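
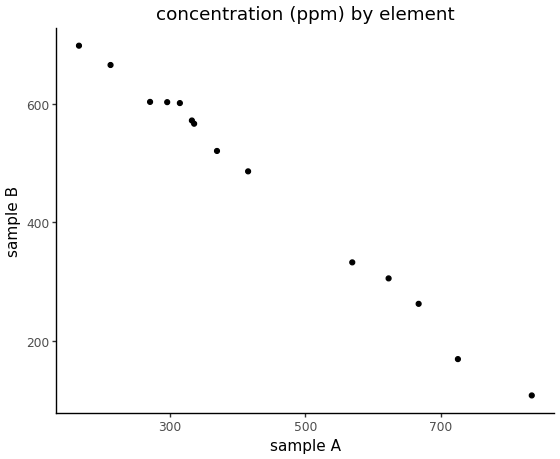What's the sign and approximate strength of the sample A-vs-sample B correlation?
negative, strong

Points are negatively correlated; strong (|r| ≈ 1.0).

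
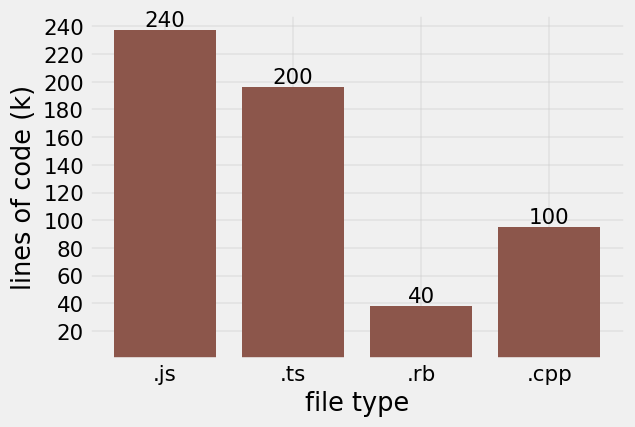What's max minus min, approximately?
Max .js ≈ 240, min .rb ≈ 40; range ≈ 200.

≈ 200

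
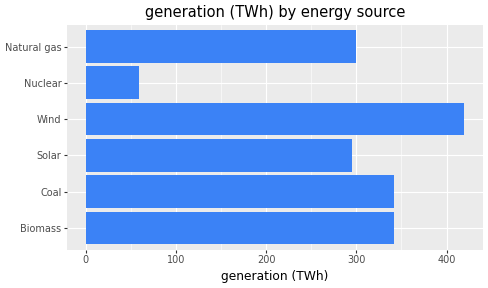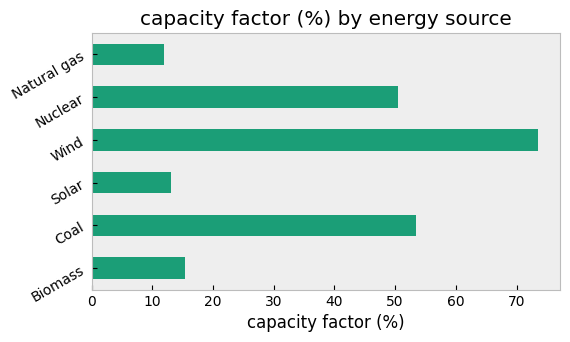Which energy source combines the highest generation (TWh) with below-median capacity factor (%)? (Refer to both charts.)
Chart 2 median capacity factor (%) ≈ 30; below-median energy sources: Biomass, Solar, Natural gas. Among those, Biomass has the highest generation (TWh) (≈ 350).

Biomass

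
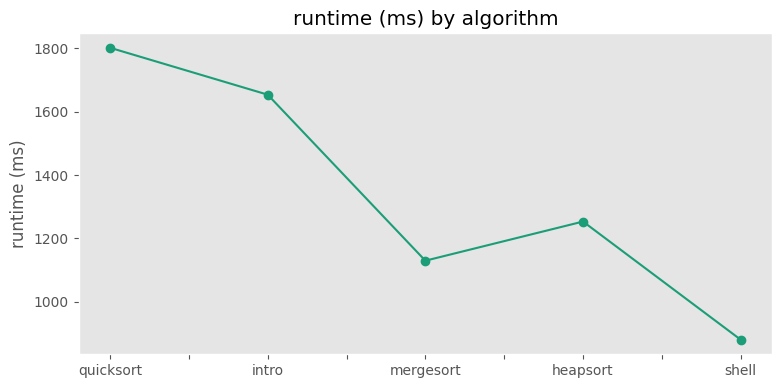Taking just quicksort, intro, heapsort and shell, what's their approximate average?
(1800 + 1700 + 1300 + 900) / 4 ≈ 1425.

≈ 1425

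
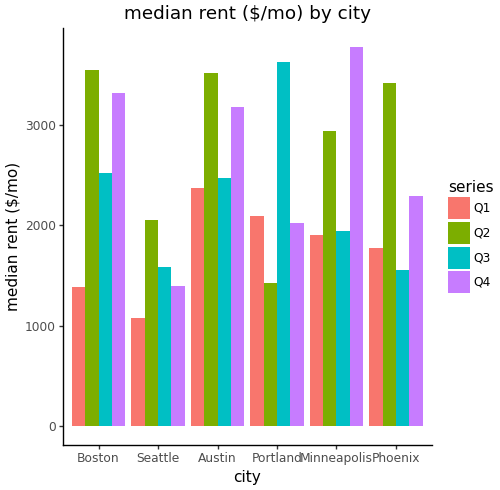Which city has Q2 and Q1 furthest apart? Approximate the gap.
Boston: Q2 ≈ 3500, Q1 ≈ 1500 → gap ≈ 2000. Next-largest (Phoenix) is only ≈ 1500.

Boston, ≈ 2000 $/mo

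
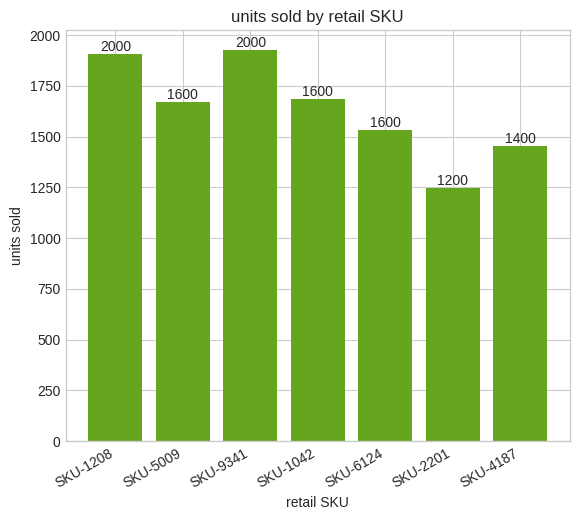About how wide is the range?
Max SKU-9341 ≈ 2000, min SKU-2201 ≈ 1200; range ≈ 800.

≈ 800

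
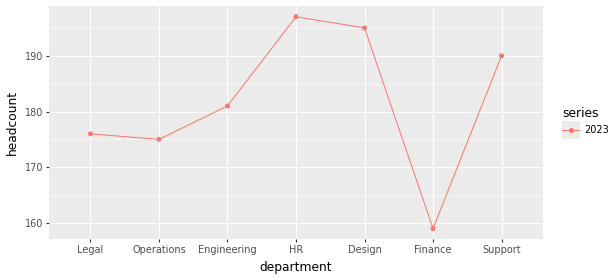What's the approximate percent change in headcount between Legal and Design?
Legal ≈ 175, Design ≈ 195; (195 − 175) / 175 ≈ +11.4%.

≈ +11.4%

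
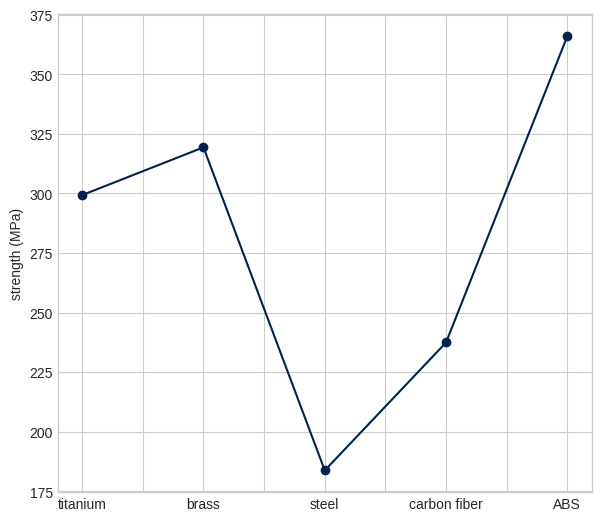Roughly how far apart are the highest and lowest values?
≈ 180

Max ABS ≈ 360, min steel ≈ 180; range ≈ 180.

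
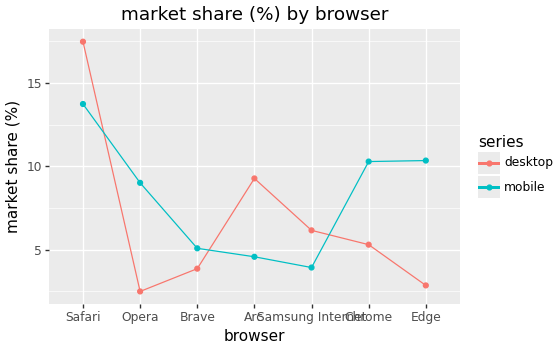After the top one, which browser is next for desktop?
Arc

Top 3 for desktop: Safari ≈ 18, Arc ≈ 10, Samsung Internet ≈ 6.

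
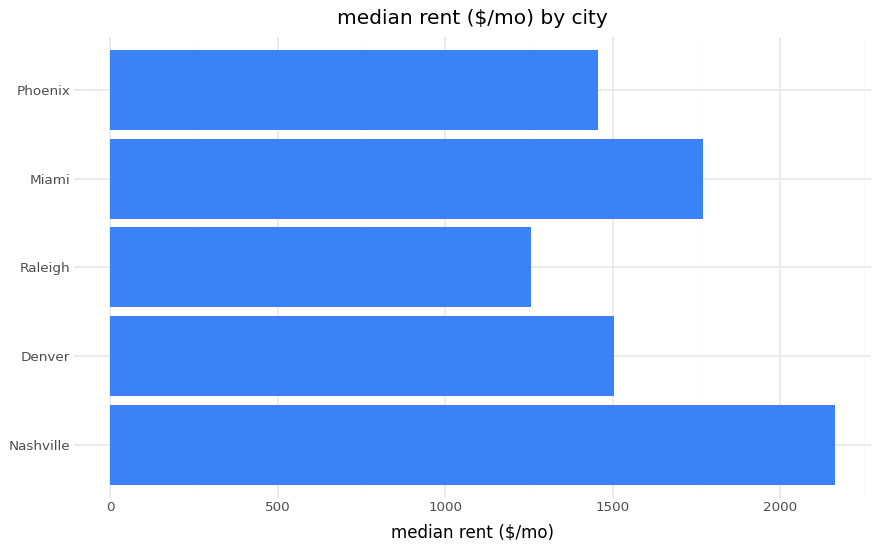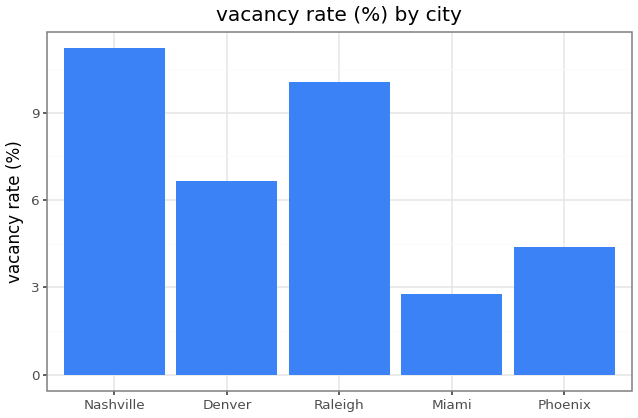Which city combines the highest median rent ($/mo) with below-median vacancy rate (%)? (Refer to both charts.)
Miami

Chart 2 median vacancy rate (%) ≈ 6; below-median cities: Miami, Phoenix. Among those, Miami has the highest median rent ($/mo) (≈ 1800).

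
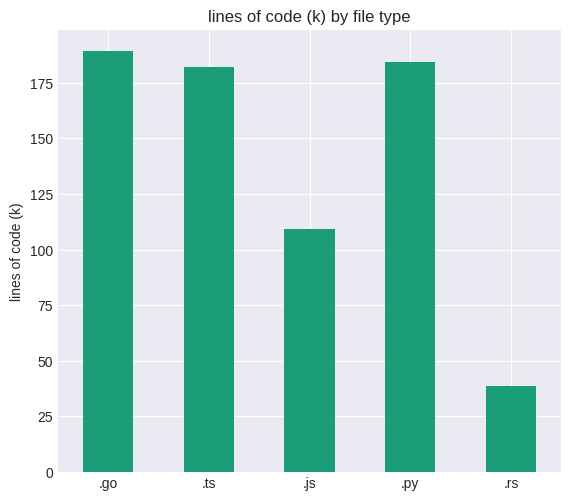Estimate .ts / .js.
≈ 1.8×

.ts ≈ 180, .js ≈ 100; 180/100 ≈ 1.8.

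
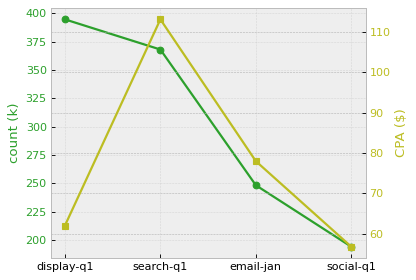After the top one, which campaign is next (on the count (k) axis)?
search-q1

Top 3 (on the count (k) axis): display-q1 ≈ 400, search-q1 ≈ 360, email-jan ≈ 240.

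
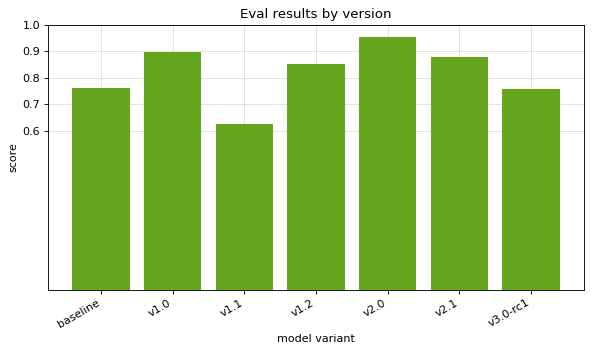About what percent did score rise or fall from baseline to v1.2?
baseline ≈ 0.8, v1.2 ≈ 0.9; (0.9 − 0.8) / 0.8 ≈ +12.5%.

≈ +12.5%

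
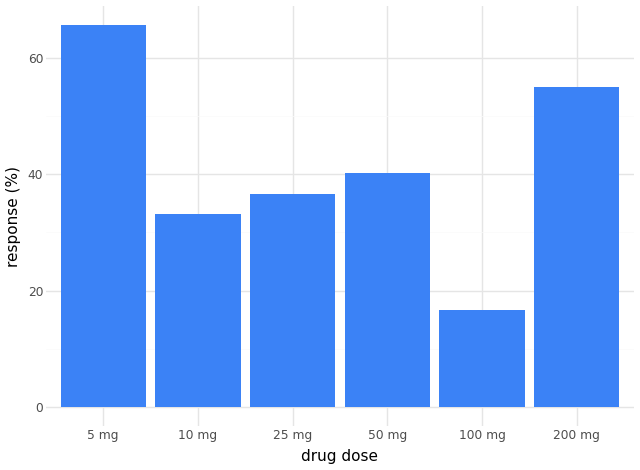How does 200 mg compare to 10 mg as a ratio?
≈ 1.67×

200 mg ≈ 50, 10 mg ≈ 30; 50/30 ≈ 1.67.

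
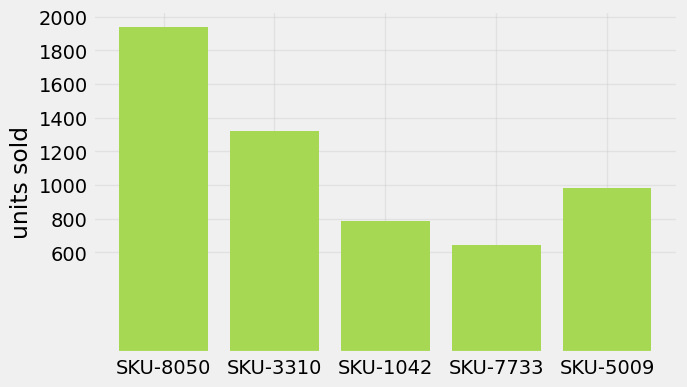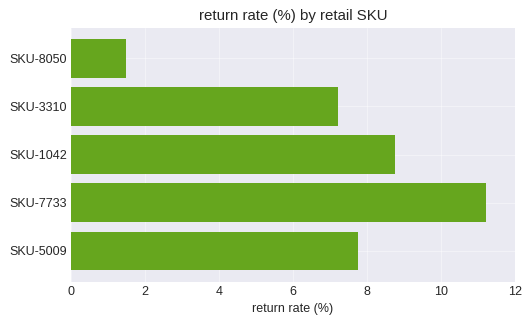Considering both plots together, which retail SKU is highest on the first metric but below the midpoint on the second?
Chart 2 median return rate (%) ≈ 8; below-median retail SKUs: SKU-8050, SKU-3310. Among those, SKU-8050 has the highest units sold (≈ 2000).

SKU-8050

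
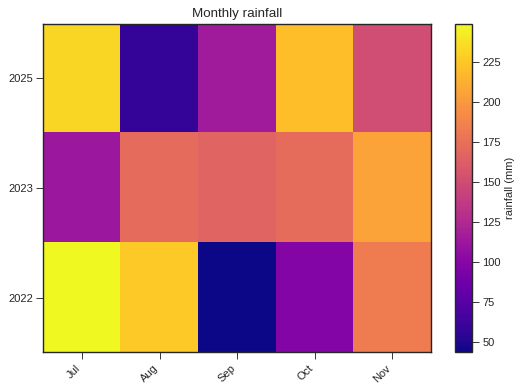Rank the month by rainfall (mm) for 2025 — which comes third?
Top 4 for 2025: Jul ≈ 240, Oct ≈ 220, Nov ≈ 160, Sep ≈ 120.

Nov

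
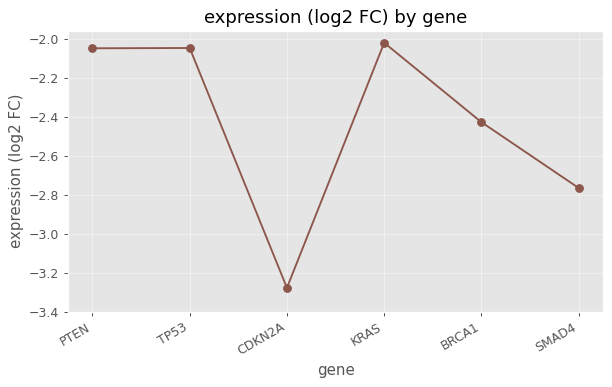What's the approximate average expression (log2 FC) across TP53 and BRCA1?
≈ -2.2

(-2.0 + -2.4) / 2 ≈ -2.2.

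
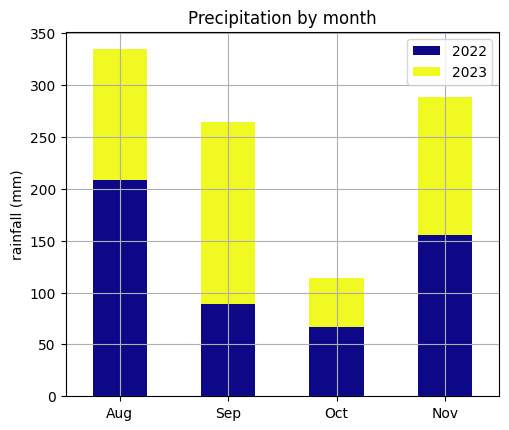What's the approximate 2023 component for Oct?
2023 top ≈ 100, bottom ≈ 50; segment ≈ 50.

≈ 50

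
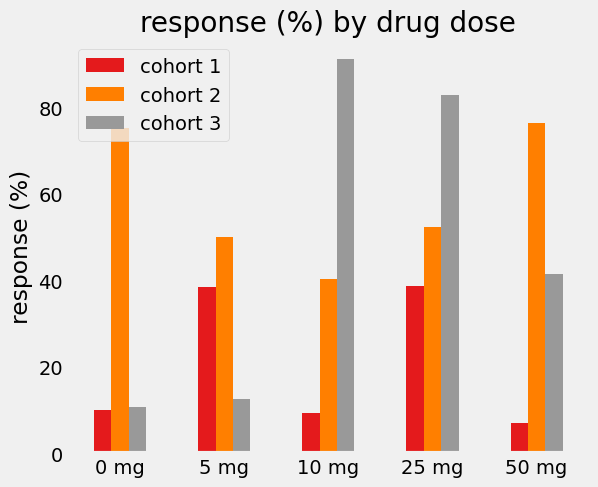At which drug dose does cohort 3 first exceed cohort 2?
5 mg: cohort 3 ≈ 10 vs cohort 2 ≈ 50 (not yet); 10 mg: cohort 3 ≈ 90 vs cohort 2 ≈ 40 (first crossover).

10 mg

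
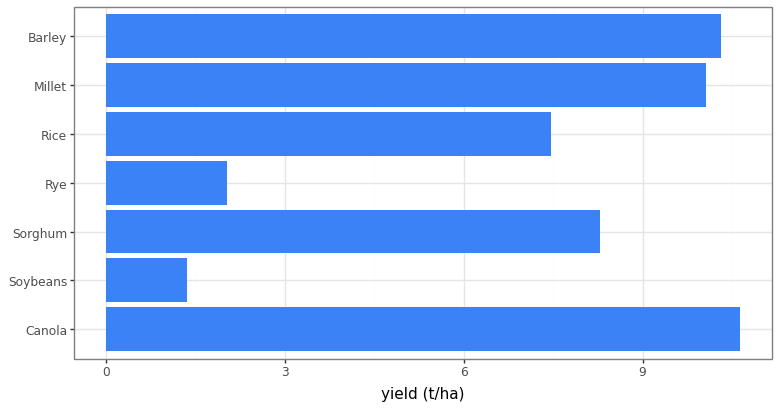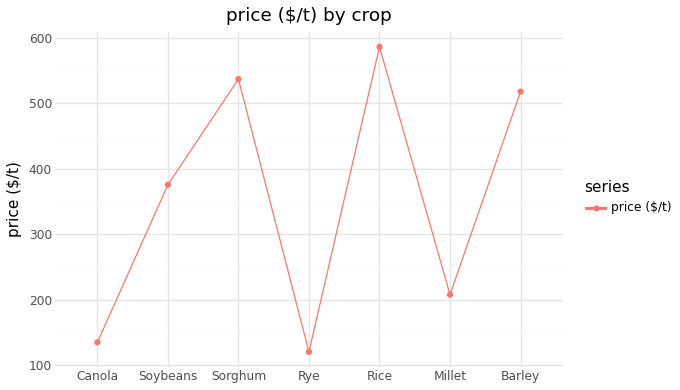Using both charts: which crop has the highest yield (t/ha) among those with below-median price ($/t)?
Canola

Chart 2 median price ($/t) ≈ 400; below-median crops: Canola, Rye, Millet. Among those, Canola has the highest yield (t/ha) (≈ 11).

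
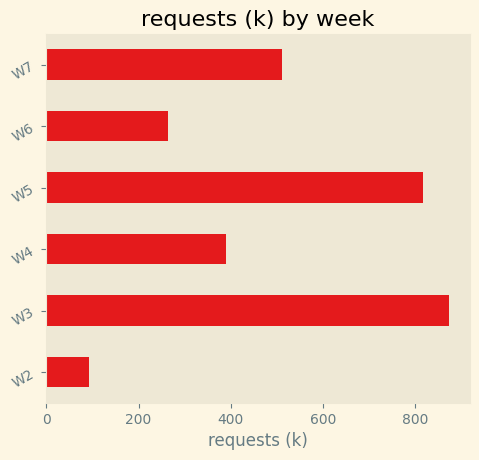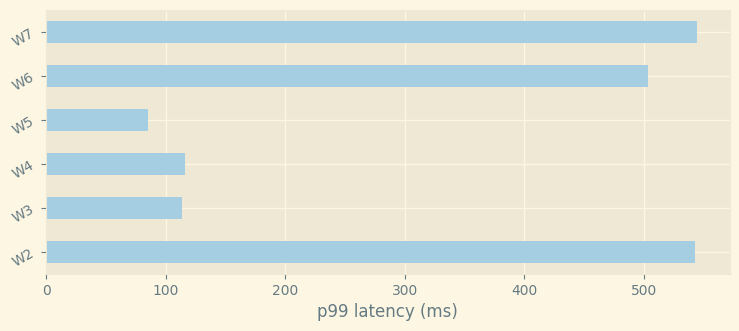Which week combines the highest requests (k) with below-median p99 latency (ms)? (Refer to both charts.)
W3

Chart 2 median p99 latency (ms) ≈ 300; below-median weeks: W3, W4, W5. Among those, W3 has the highest requests (k) (≈ 900).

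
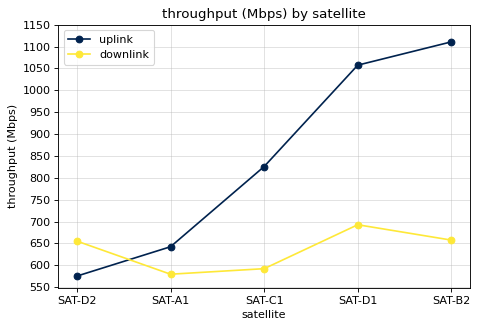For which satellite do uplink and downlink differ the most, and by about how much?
SAT-B2, ≈ 450 Mbps

SAT-B2: uplink ≈ 1100, downlink ≈ 650 → gap ≈ 450. Next-largest (SAT-D1) is only ≈ 350.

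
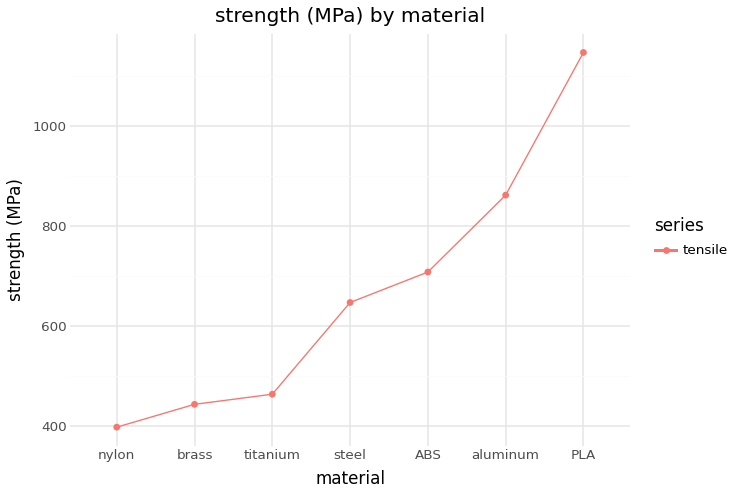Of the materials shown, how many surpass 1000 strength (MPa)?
1

Above 1000: PLA.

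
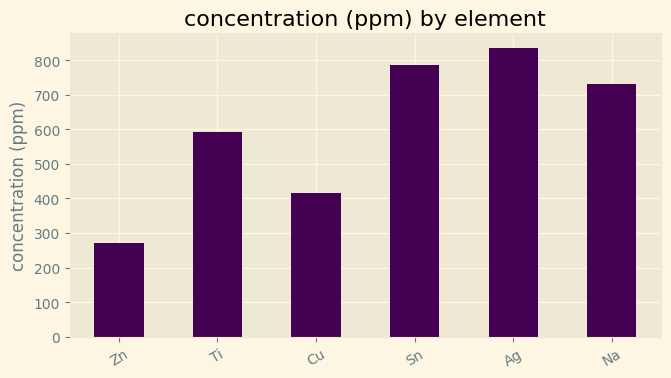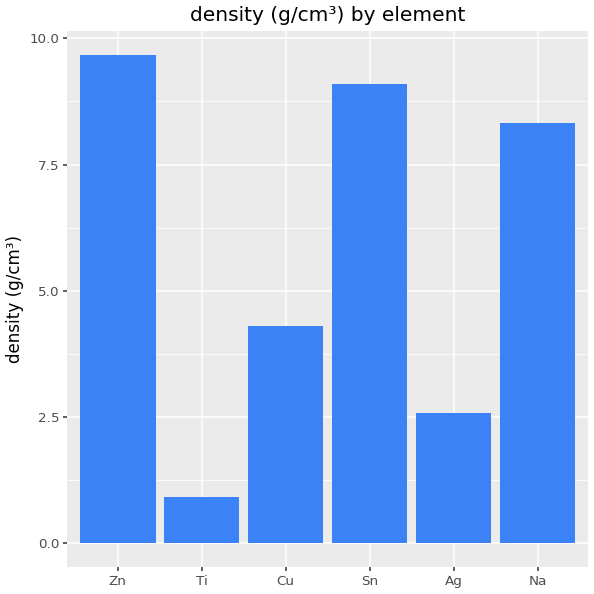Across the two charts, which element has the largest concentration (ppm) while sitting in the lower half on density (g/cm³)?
Ag

Chart 2 median density (g/cm³) ≈ 6; below-median elements: Ti, Cu, Ag. Among those, Ag has the highest concentration (ppm) (≈ 800).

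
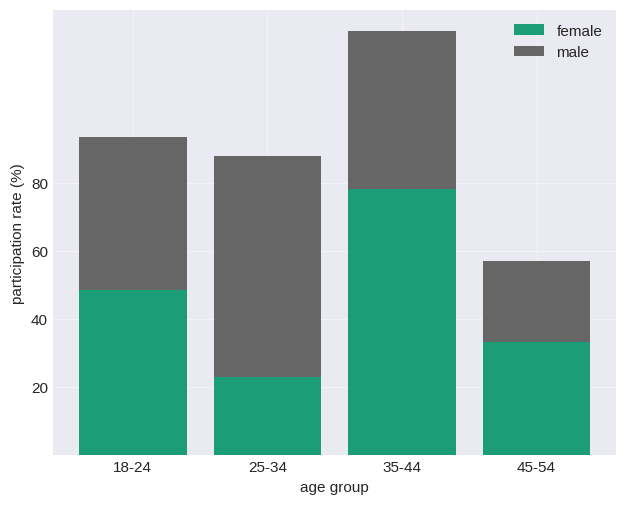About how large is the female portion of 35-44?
≈ 80

female top ≈ 80, bottom ≈ 0; segment ≈ 80.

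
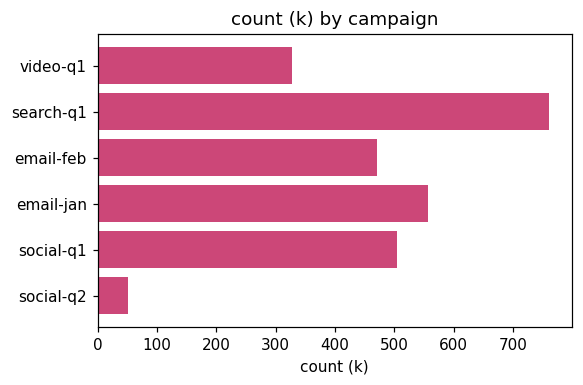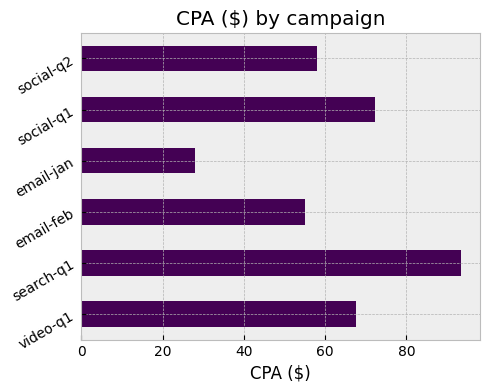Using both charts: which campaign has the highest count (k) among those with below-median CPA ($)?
Chart 2 median CPA ($) ≈ 60; below-median campaigns: email-feb, email-jan, social-q2. Among those, email-jan has the highest count (k) (≈ 600).

email-jan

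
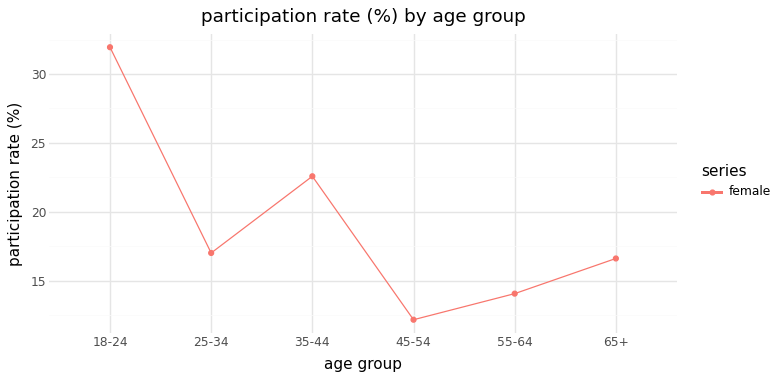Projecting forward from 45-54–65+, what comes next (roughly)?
Last three: 12, 14, 16 → slope ≈ 2/step → next ≈ 18.

≈ 18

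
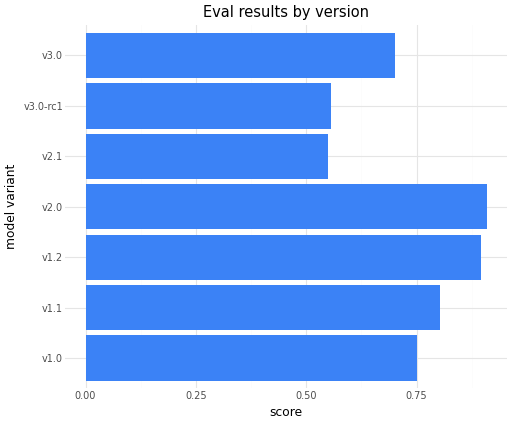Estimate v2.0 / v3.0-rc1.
v2.0 ≈ 0.9, v3.0-rc1 ≈ 0.6; 0.9/0.6 ≈ 1.5.

≈ 1.5×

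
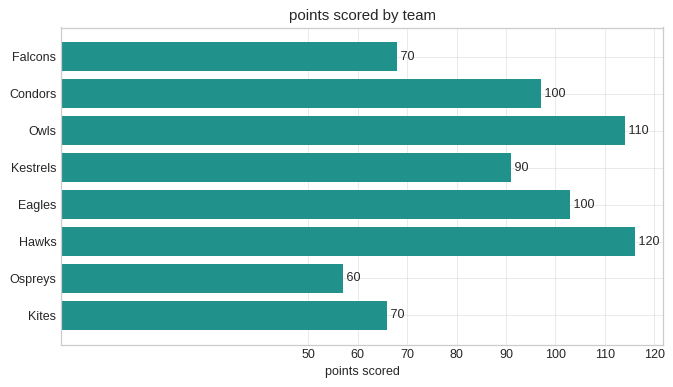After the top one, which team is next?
Owls

Top 3: Hawks ≈ 120, Owls ≈ 110, Eagles ≈ 100.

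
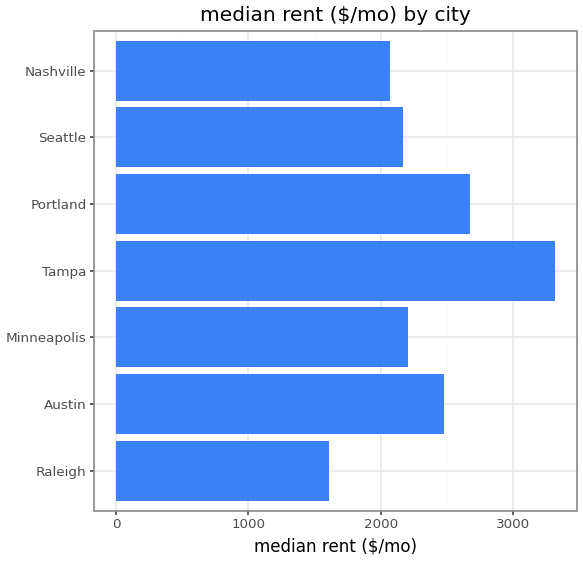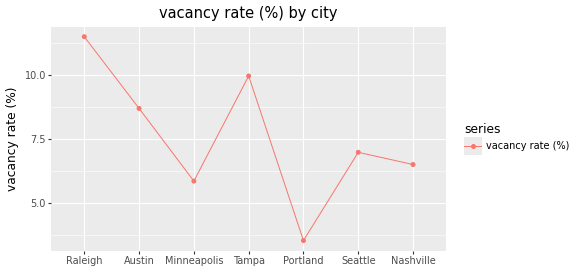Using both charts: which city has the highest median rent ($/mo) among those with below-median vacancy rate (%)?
Chart 2 median vacancy rate (%) ≈ 6; below-median cities: Minneapolis, Portland, Nashville. Among those, Portland has the highest median rent ($/mo) (≈ 2500).

Portland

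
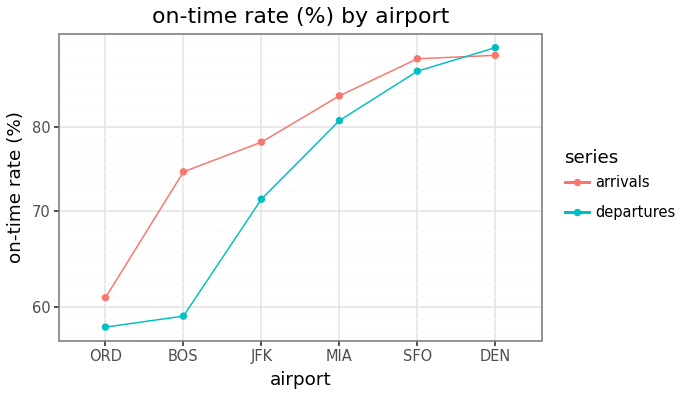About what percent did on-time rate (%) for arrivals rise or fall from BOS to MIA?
≈ +13.3%

BOS ≈ 75, MIA ≈ 85; (85 − 75) / 75 ≈ +13.3%.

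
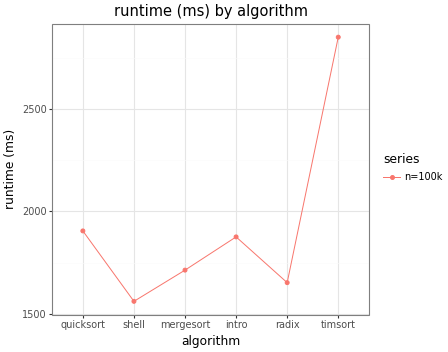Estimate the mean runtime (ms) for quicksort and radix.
≈ 1800

(2000 + 1600) / 2 ≈ 1800.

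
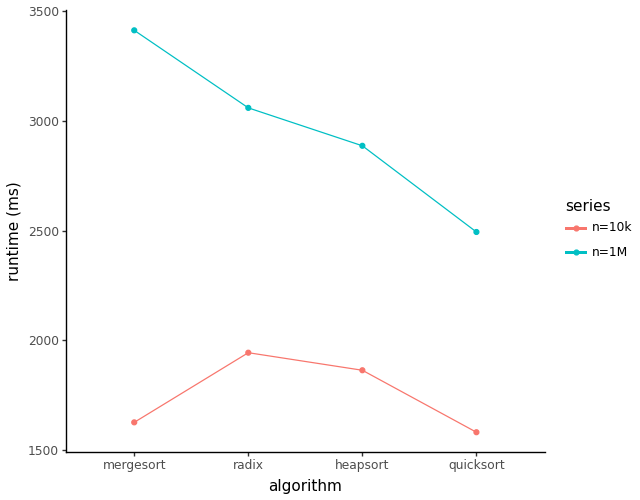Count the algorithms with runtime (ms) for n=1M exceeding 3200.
Above 3200: mergesort.

1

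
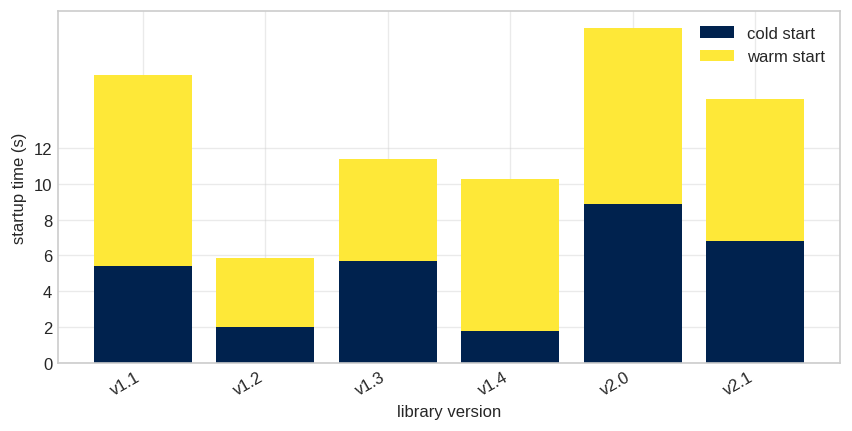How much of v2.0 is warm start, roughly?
warm start top ≈ 18, bottom ≈ 8; segment ≈ 10.

≈ 10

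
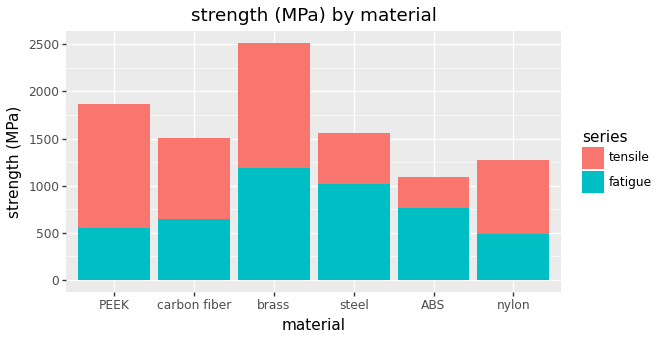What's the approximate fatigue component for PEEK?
fatigue top ≈ 500, bottom ≈ 0; segment ≈ 500.

≈ 500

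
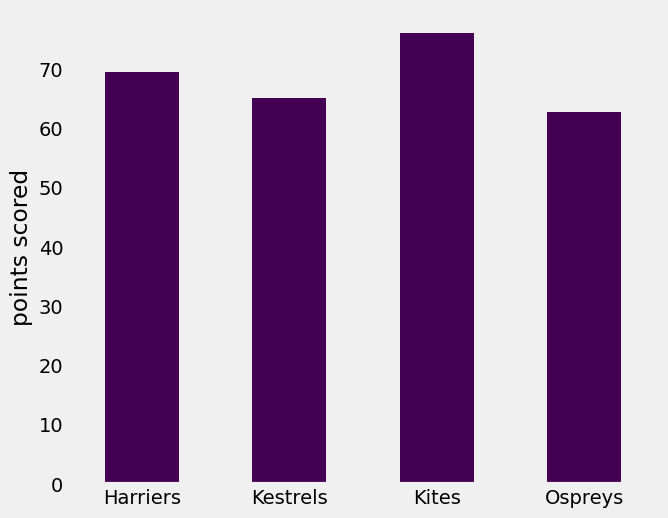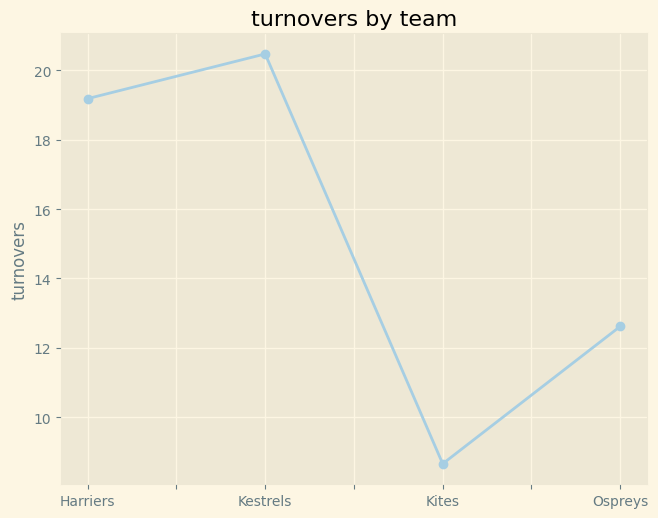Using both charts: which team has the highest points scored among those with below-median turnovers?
Chart 2 median turnovers ≈ 16; below-median teams: Kites, Ospreys. Among those, Kites has the highest points scored (≈ 80).

Kites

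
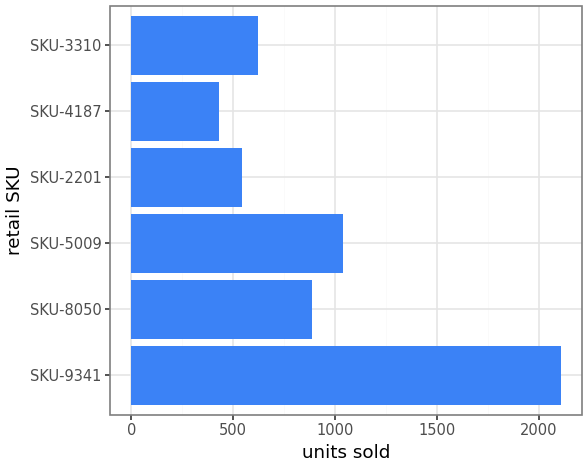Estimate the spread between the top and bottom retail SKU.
Max SKU-9341 ≈ 2200, min SKU-4187 ≈ 400; range ≈ 1800.

≈ 1800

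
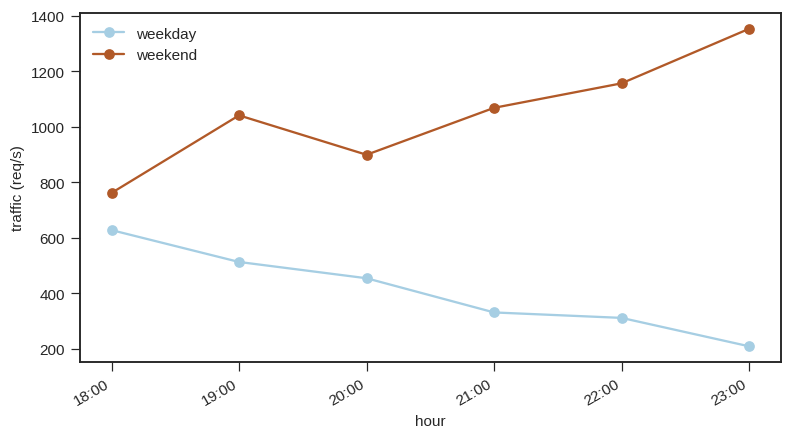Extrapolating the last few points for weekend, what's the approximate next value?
≈ 1550

Last three: 1100, 1200, 1400 → slope ≈ 150/step → next ≈ 1550.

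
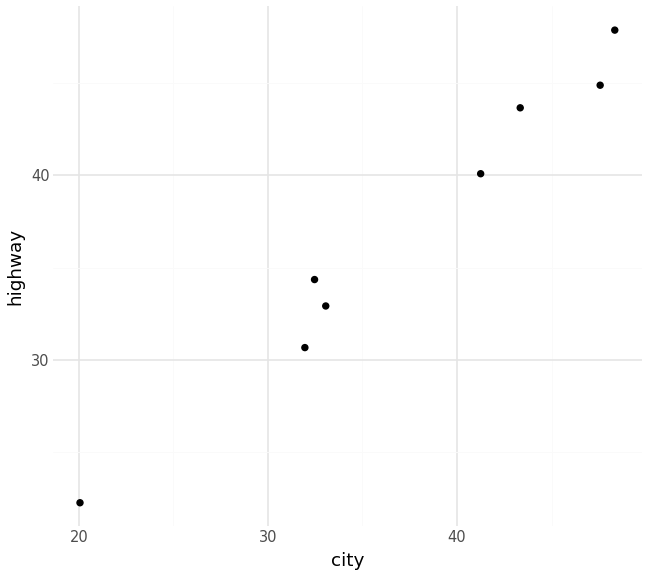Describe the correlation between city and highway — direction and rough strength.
positive, strong

Points are positively correlated; strong (|r| ≈ 1.0).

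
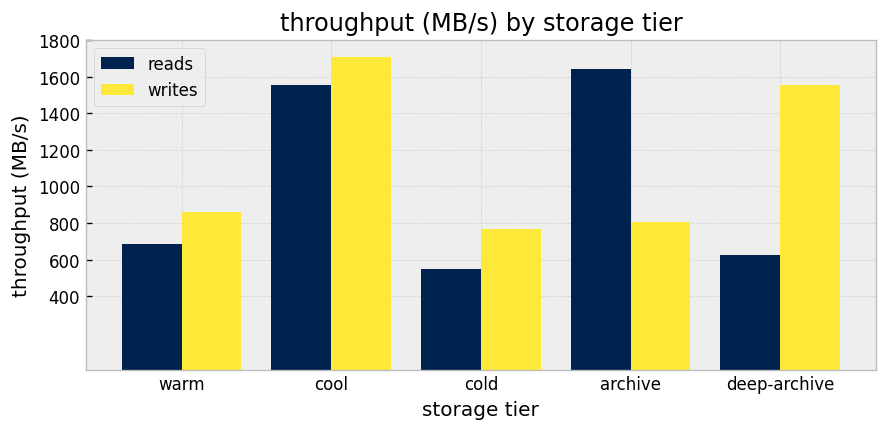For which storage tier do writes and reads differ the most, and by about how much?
deep-archive: writes ≈ 1600, reads ≈ 600 → gap ≈ 1000. Next-largest (archive) is only ≈ 800.

deep-archive, ≈ 1000 MB/s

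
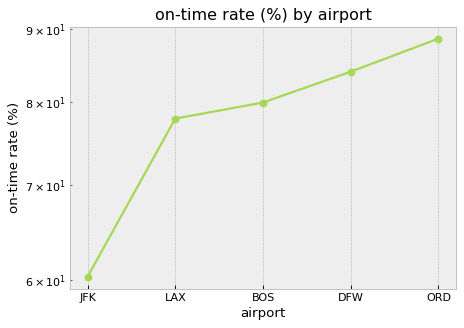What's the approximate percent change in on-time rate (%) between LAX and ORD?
≈ +12.5%

LAX ≈ 80, ORD ≈ 90; (90 − 80) / 80 ≈ +12.5%.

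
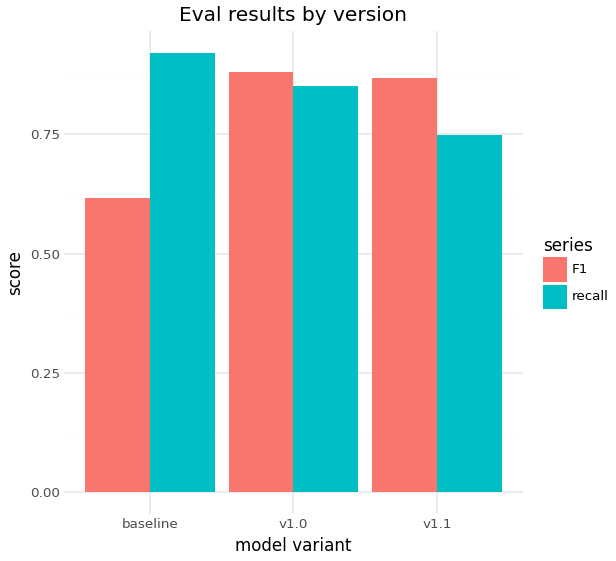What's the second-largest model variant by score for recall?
Top 3 for recall: baseline ≈ 0.9, v1.0 ≈ 0.8, v1.1 ≈ 0.7.

v1.0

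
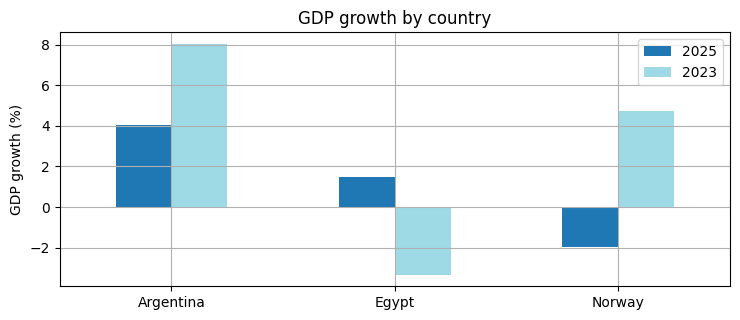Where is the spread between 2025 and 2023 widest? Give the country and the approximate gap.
Norway, ≈ 7 %

Norway: 2025 ≈ -2, 2023 ≈ 5 → gap ≈ 7. Next-largest (Egypt) is only ≈ 4.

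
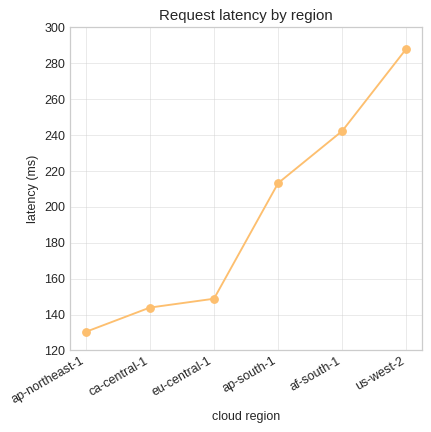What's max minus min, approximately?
≈ 140

Max us-west-2 ≈ 280, min ap-northeast-1 ≈ 140; range ≈ 140.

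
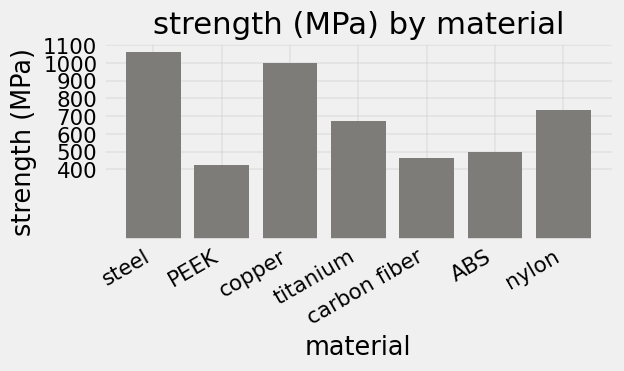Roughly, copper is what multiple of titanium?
copper ≈ 1000, titanium ≈ 700; 1000/700 ≈ 1.43.

≈ 1.43×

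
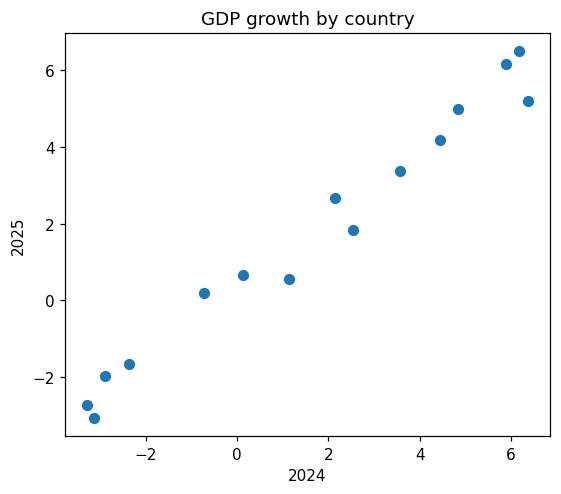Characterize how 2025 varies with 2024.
Points are positively correlated; strong (|r| ≈ 1.0).

positive, strong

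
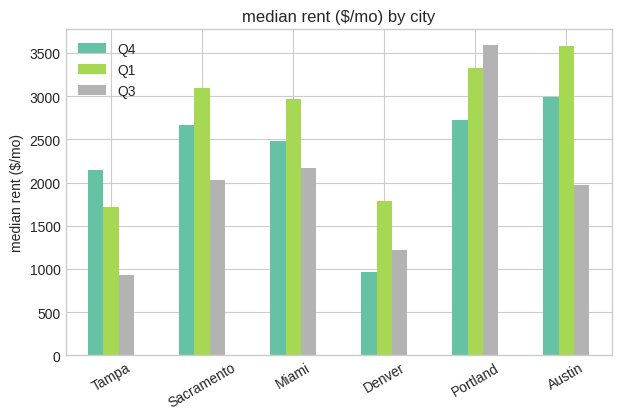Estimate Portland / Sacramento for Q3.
≈ 1.75×

Portland ≈ 3500, Sacramento ≈ 2000; 3500/2000 ≈ 1.75.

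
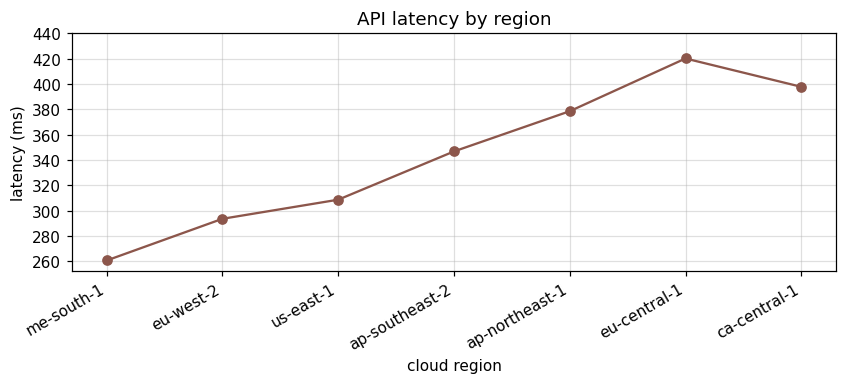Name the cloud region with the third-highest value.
ap-northeast-1

Top 4: eu-central-1 ≈ 420, ca-central-1 ≈ 400, ap-northeast-1 ≈ 380, ap-southeast-2 ≈ 340.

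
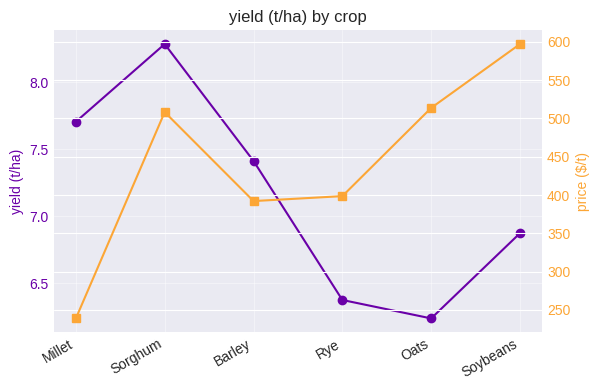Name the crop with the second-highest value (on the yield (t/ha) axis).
Millet

Top 3 (on the yield (t/ha) axis): Sorghum ≈ 8.2, Millet ≈ 7.8, Barley ≈ 7.4.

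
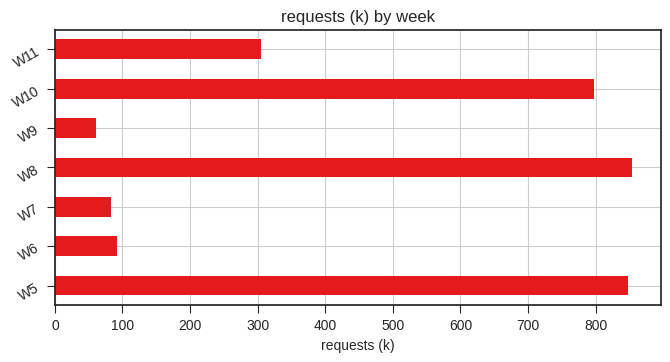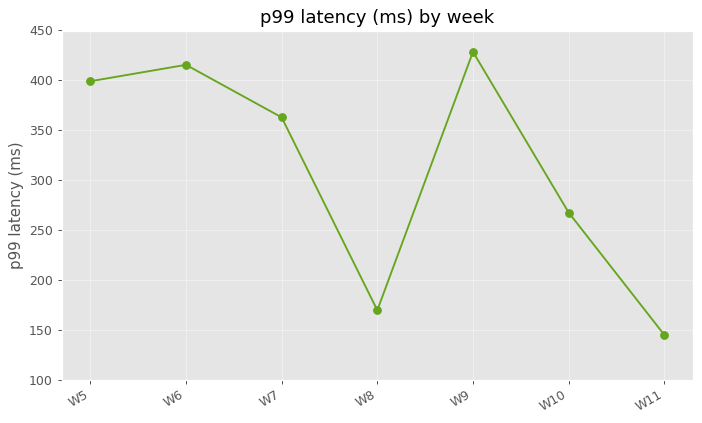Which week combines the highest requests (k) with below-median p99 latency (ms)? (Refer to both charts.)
W8

Chart 2 median p99 latency (ms) ≈ 350; below-median weeks: W8, W10, W11. Among those, W8 has the highest requests (k) (≈ 900).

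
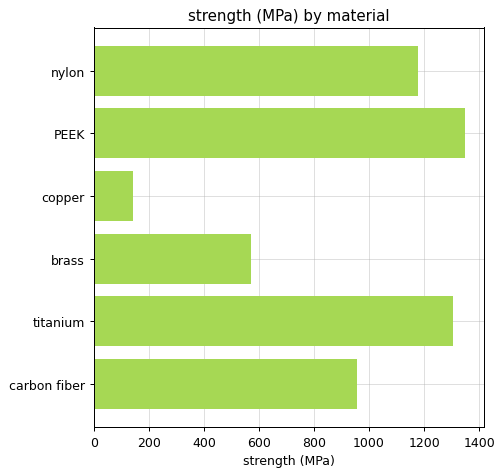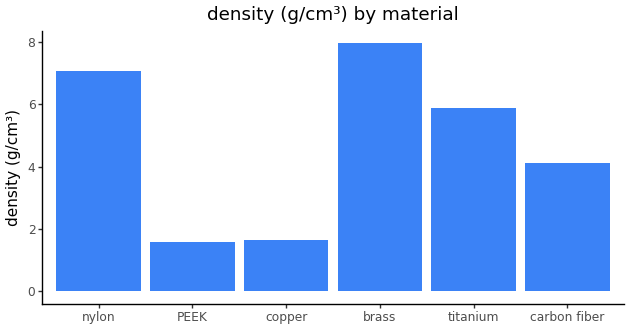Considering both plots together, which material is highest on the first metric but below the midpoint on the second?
Chart 2 median density (g/cm³) ≈ 5; below-median materials: PEEK, copper, carbon fiber. Among those, PEEK has the highest strength (MPa) (≈ 1400).

PEEK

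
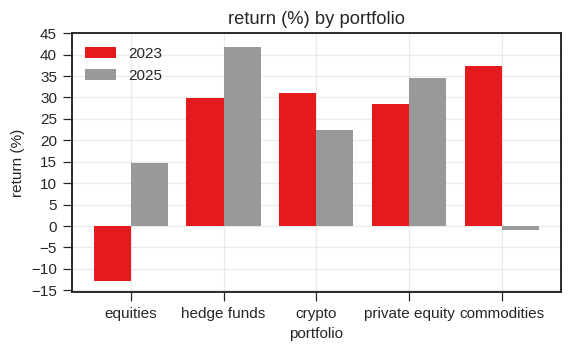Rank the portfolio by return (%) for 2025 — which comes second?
Top 3 for 2025: hedge funds ≈ 40, private equity ≈ 35, crypto ≈ 20.

private equity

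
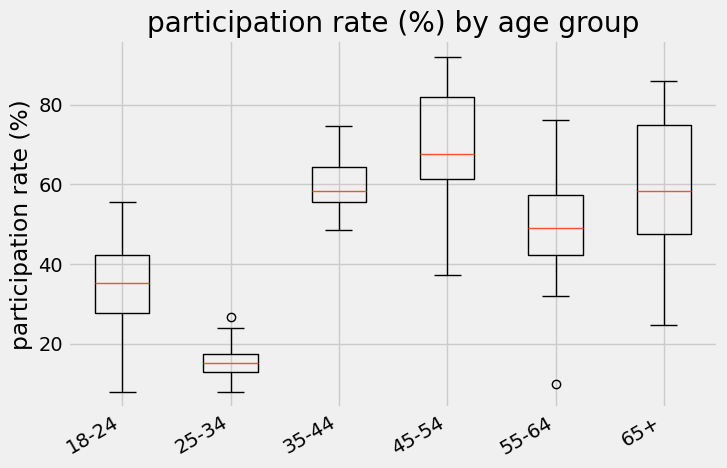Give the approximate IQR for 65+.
Q3 ≈ 75, Q1 ≈ 50; IQR ≈ 25.

≈ 25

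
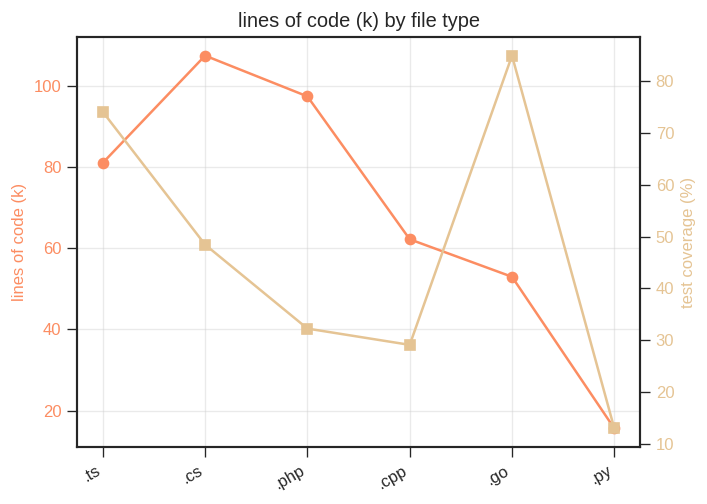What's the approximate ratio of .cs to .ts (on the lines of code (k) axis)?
≈ 1.38×

.cs ≈ 110, .ts ≈ 80; 110/80 ≈ 1.38.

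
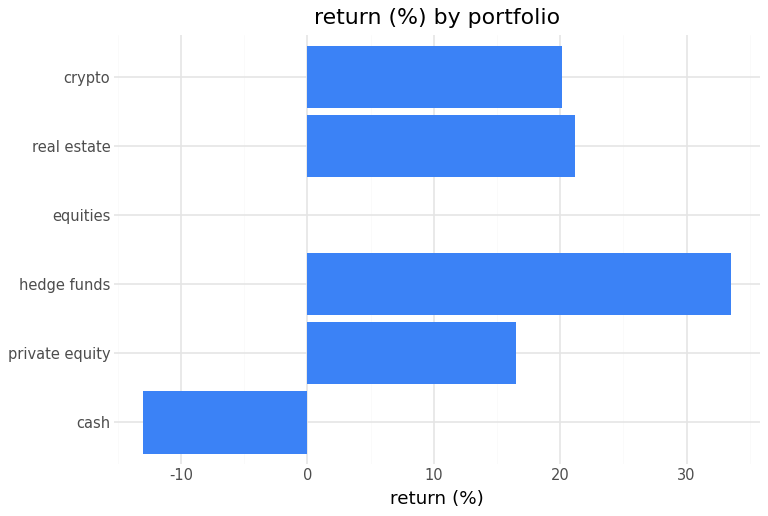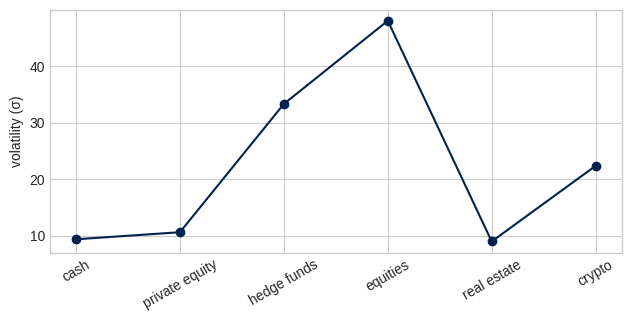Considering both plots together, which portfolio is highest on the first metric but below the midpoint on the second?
real estate

Chart 2 median volatility (σ) ≈ 15; below-median portfolios: cash, private equity, real estate. Among those, real estate has the highest return (%) (≈ 20).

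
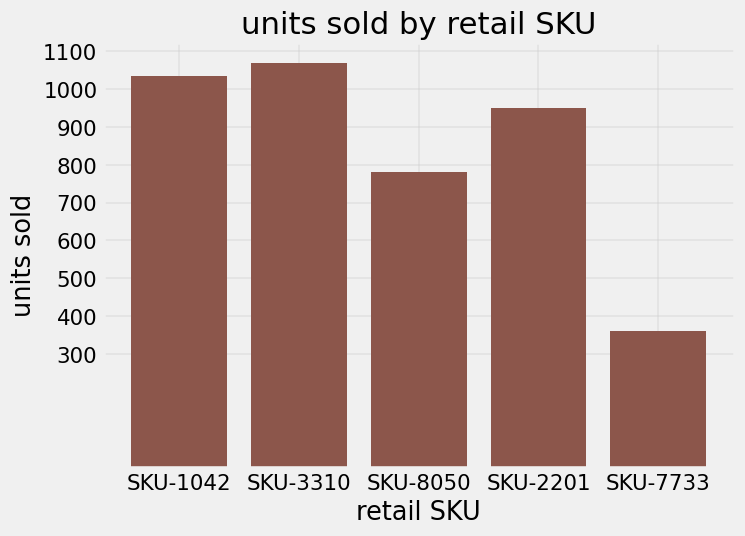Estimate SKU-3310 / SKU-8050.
≈ 1.38×

SKU-3310 ≈ 1100, SKU-8050 ≈ 800; 1100/800 ≈ 1.38.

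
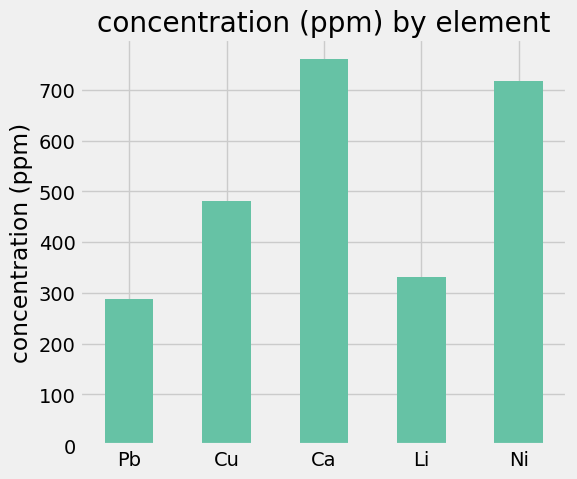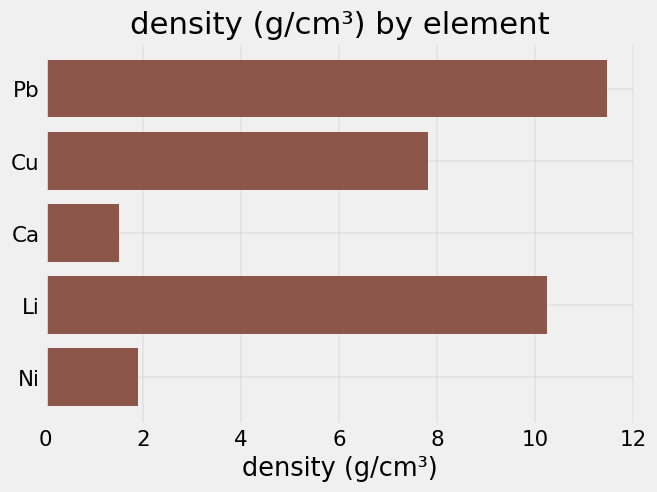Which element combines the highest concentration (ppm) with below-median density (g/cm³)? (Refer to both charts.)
Ca

Chart 2 median density (g/cm³) ≈ 8; below-median elements: Ca, Ni. Among those, Ca has the highest concentration (ppm) (≈ 800).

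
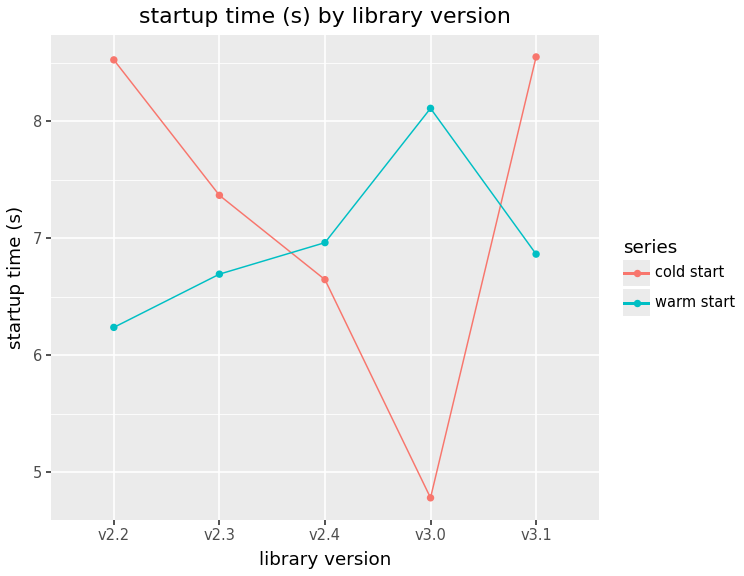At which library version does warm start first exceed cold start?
v2.3: warm start ≈ 6.5 vs cold start ≈ 7.5 (not yet); v2.4: warm start ≈ 7.0 vs cold start ≈ 6.5 (first crossover).

v2.4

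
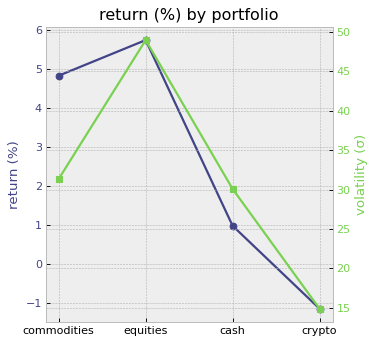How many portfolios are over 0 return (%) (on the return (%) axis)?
3

Above 0: commodities, equities, cash.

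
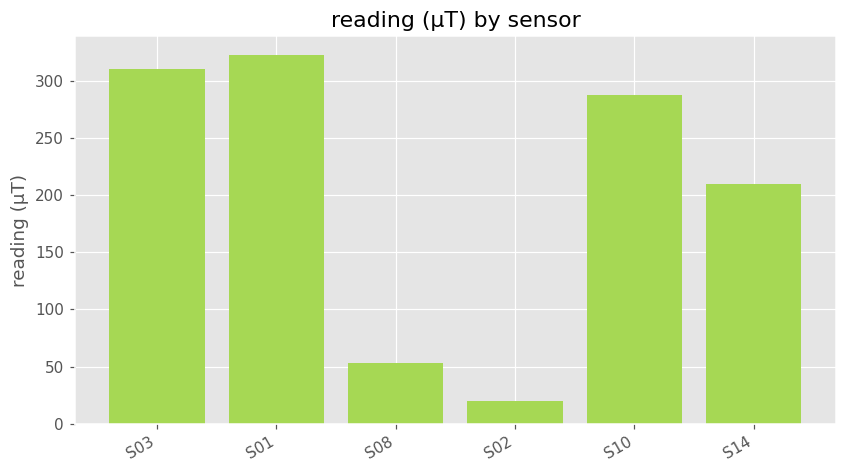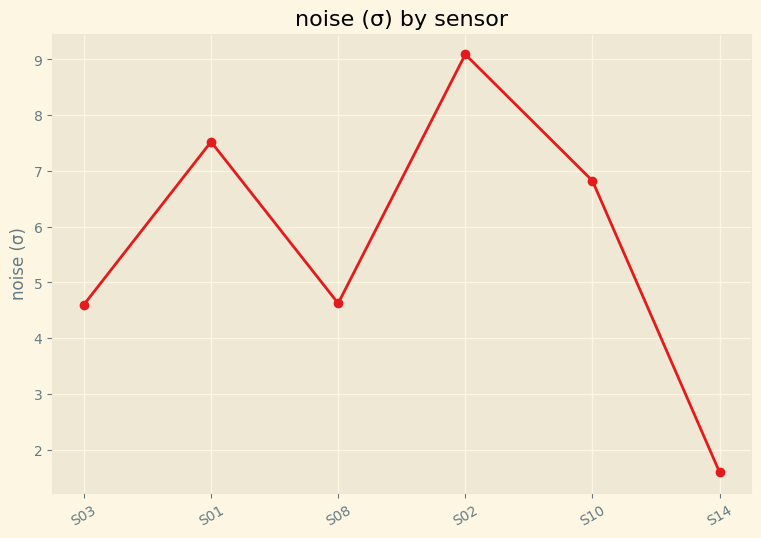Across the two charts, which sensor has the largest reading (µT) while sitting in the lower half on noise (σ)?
Chart 2 median noise (σ) ≈ 6; below-median sensors: S03, S08, S14. Among those, S03 has the highest reading (µT) (≈ 300).

S03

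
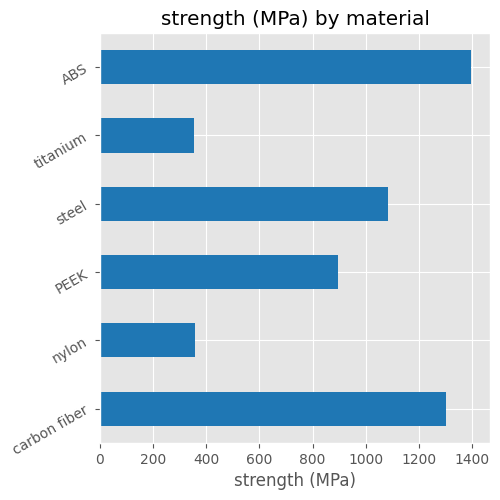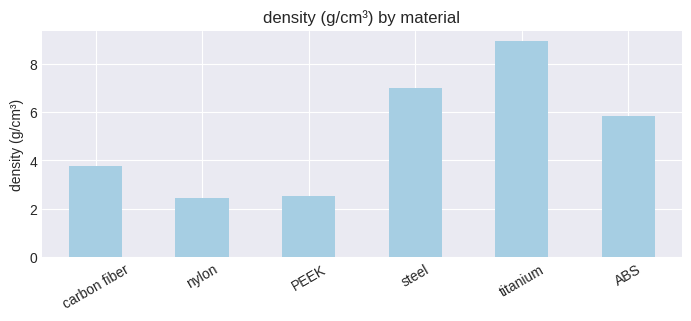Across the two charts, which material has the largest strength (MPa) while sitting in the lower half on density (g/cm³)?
Chart 2 median density (g/cm³) ≈ 5; below-median materials: carbon fiber, nylon, PEEK. Among those, carbon fiber has the highest strength (MPa) (≈ 1400).

carbon fiber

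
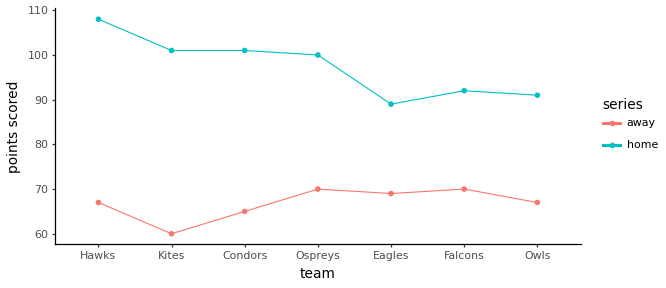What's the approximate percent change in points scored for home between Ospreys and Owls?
Ospreys ≈ 100, Owls ≈ 90; (90 − 100) / 100 ≈ -10%.

≈ -10%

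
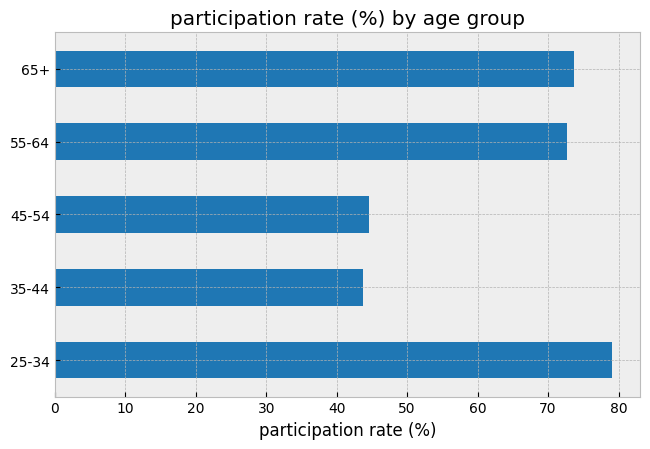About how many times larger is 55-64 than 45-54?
55-64 ≈ 70, 45-54 ≈ 40; 70/40 ≈ 1.75.

≈ 1.75×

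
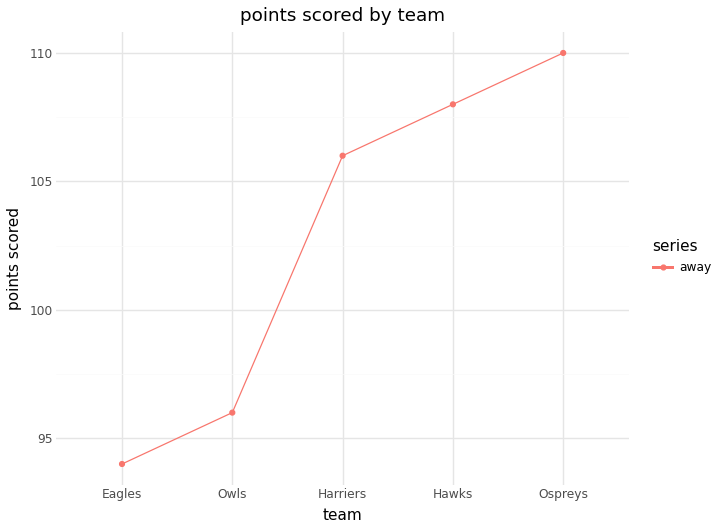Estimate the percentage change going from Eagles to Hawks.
≈ +14.9%

Eagles ≈ 94, Hawks ≈ 108; (108 − 94) / 94 ≈ +14.9%.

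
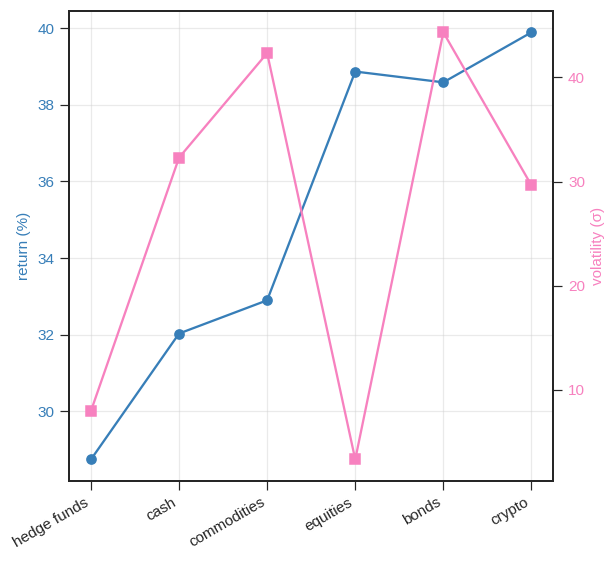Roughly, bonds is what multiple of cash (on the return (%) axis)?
bonds ≈ 39, cash ≈ 32; 39/32 ≈ 1.22.

≈ 1.22×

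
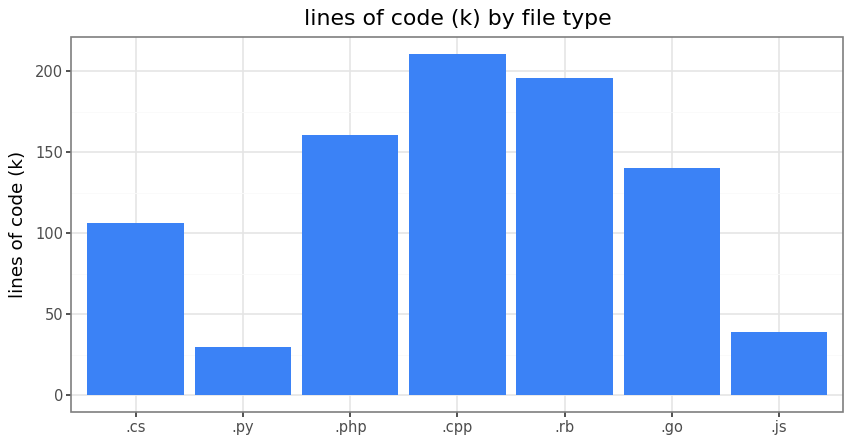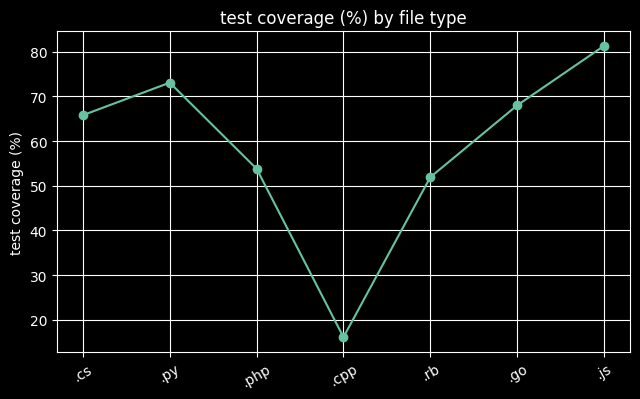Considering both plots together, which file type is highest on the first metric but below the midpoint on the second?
.cpp

Chart 2 median test coverage (%) ≈ 70; below-median file types: .php, .cpp, .rb. Among those, .cpp has the highest lines of code (k) (≈ 220).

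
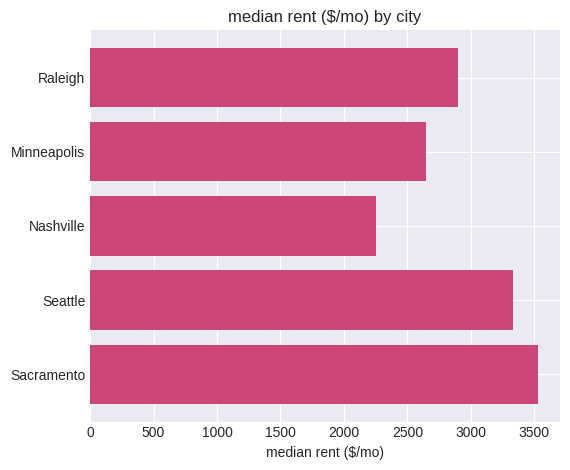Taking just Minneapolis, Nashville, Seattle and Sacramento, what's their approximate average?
≈ 3000

(2500 + 2500 + 3500 + 3500) / 4 ≈ 3000.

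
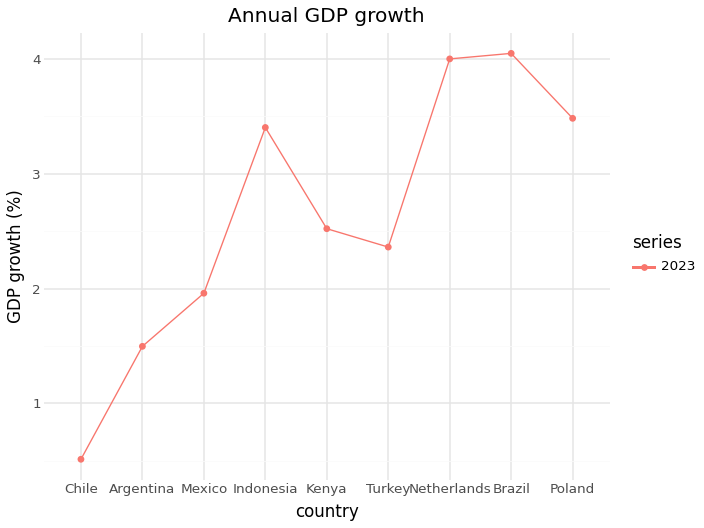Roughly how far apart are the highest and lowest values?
Max Brazil ≈ 4.0, min Chile ≈ 0.5; range ≈ 3.5.

≈ 3.5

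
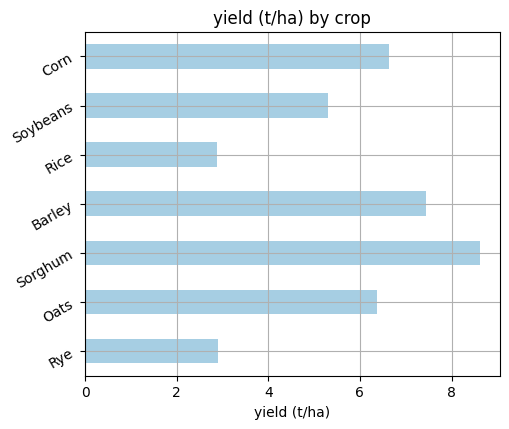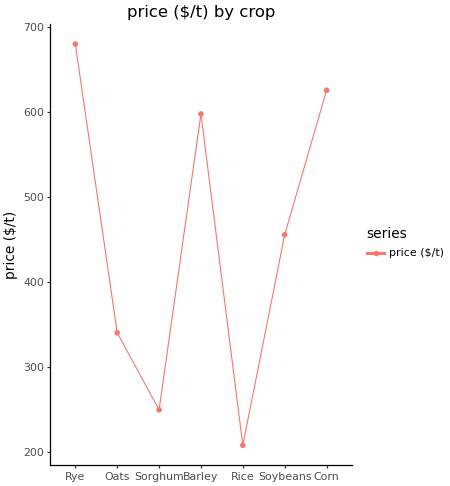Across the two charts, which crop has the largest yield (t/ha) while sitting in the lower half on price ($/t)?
Sorghum

Chart 2 median price ($/t) ≈ 500; below-median crops: Oats, Sorghum, Rice. Among those, Sorghum has the highest yield (t/ha) (≈ 9).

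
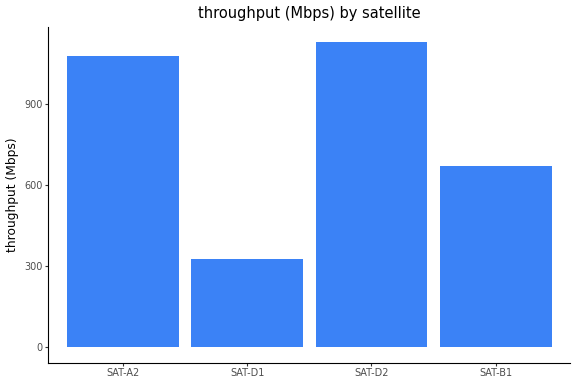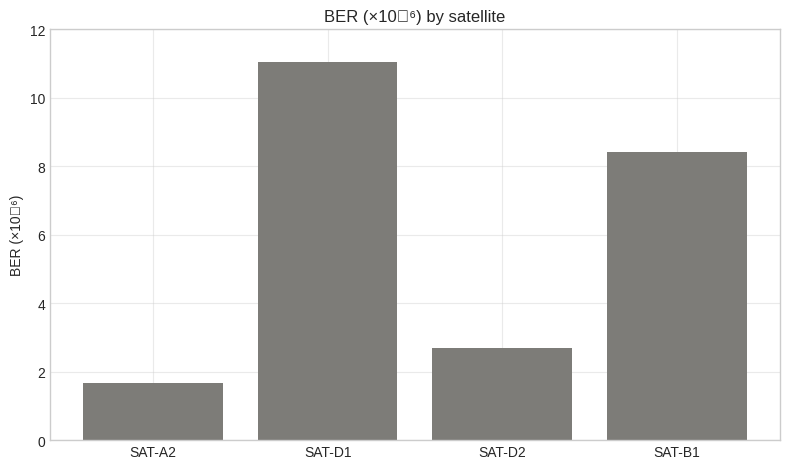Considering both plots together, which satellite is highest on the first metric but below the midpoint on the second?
SAT-D2

Chart 2 median BER (×10⁻⁶) ≈ 6; below-median satellites: SAT-A2, SAT-D2. Among those, SAT-D2 has the highest throughput (Mbps) (≈ 1200).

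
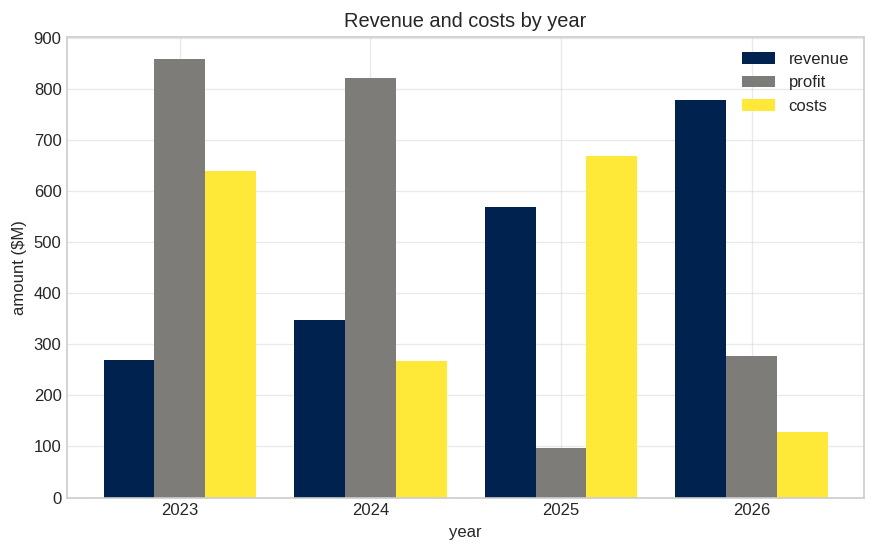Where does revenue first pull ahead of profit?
2024: revenue ≈ 300 vs profit ≈ 800 (not yet); 2025: revenue ≈ 600 vs profit ≈ 100 (first crossover).

2025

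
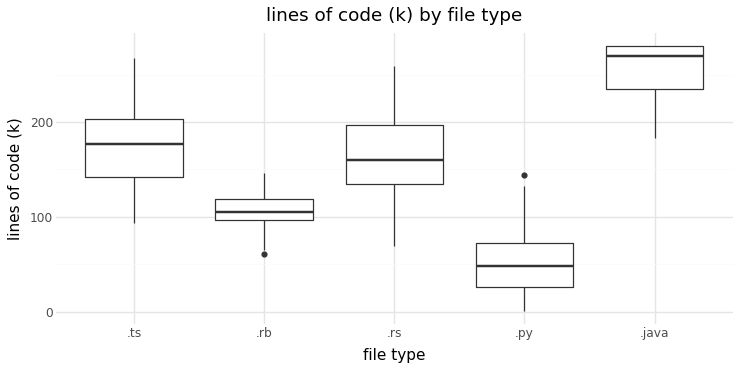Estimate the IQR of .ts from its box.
Q3 ≈ 200, Q1 ≈ 140; IQR ≈ 60.

≈ 60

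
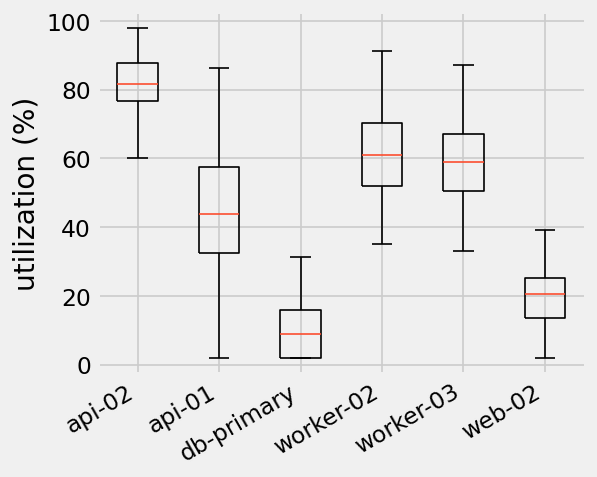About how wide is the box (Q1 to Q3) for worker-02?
Q3 ≈ 70, Q1 ≈ 50; IQR ≈ 20.

≈ 20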